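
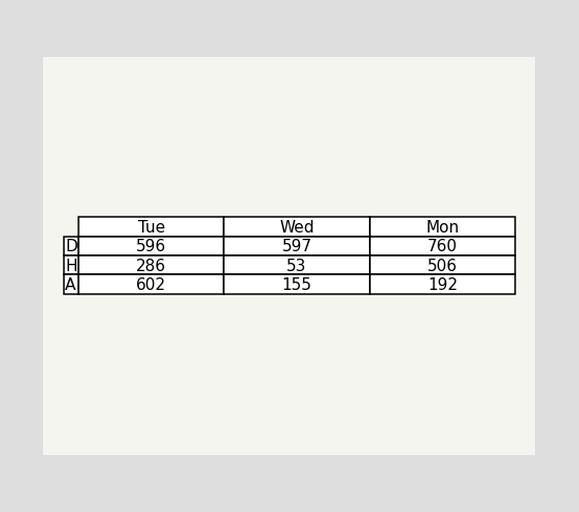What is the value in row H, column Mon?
506

The (H, Mon) cell reads 506.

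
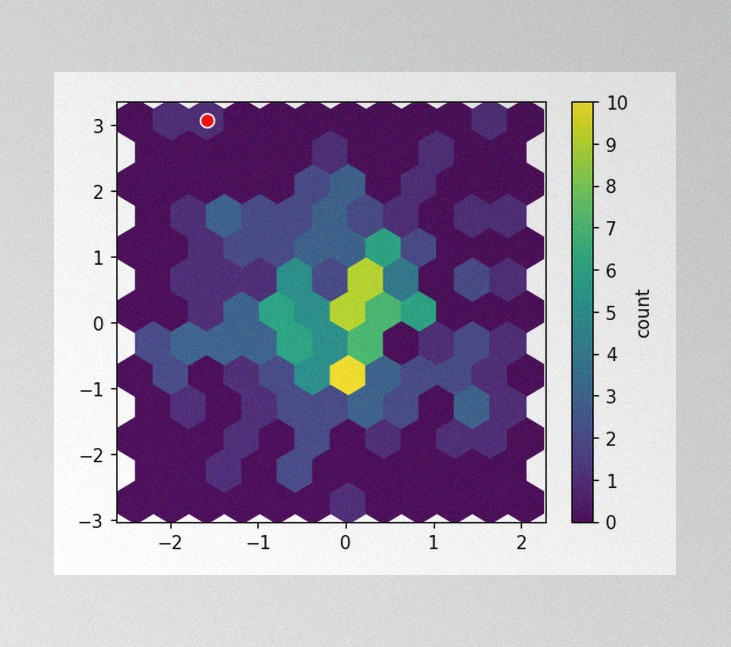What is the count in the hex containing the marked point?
1

The image has some photo noise and uneven lighting. The marked hex reads 1 on the colorbar.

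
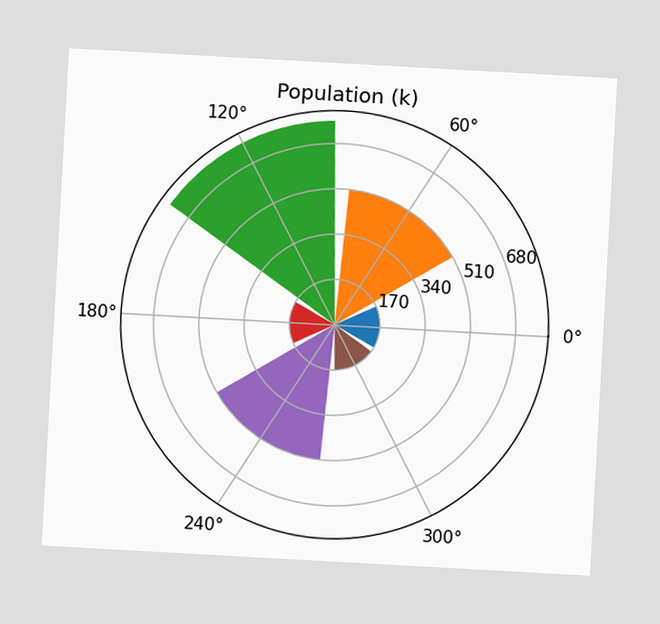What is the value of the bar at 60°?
510k

The chart is tilted about 3° clockwise. The bar at 60° reaches 510k on the radial axis.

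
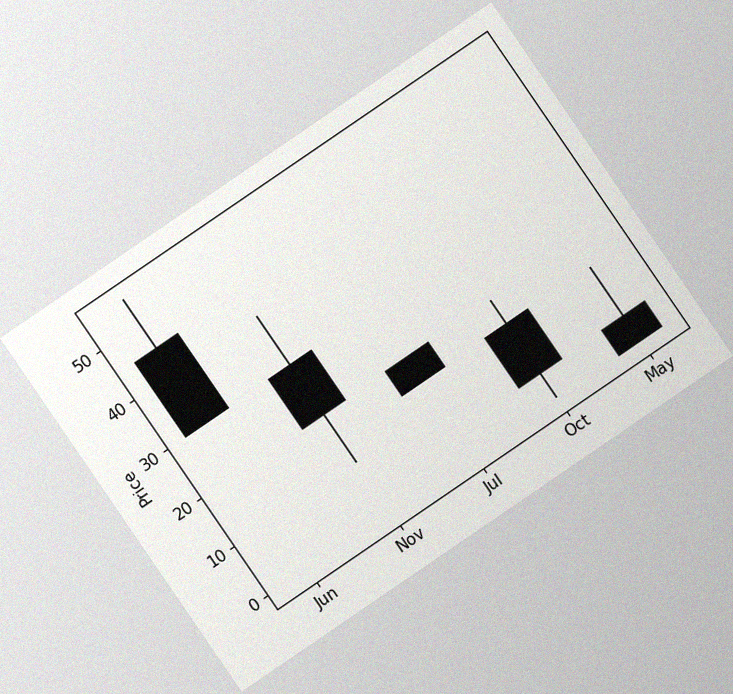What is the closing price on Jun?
The chart is tilted about 34° counter-clockwise, with some photo noise. The Jun candle closes at 30.

30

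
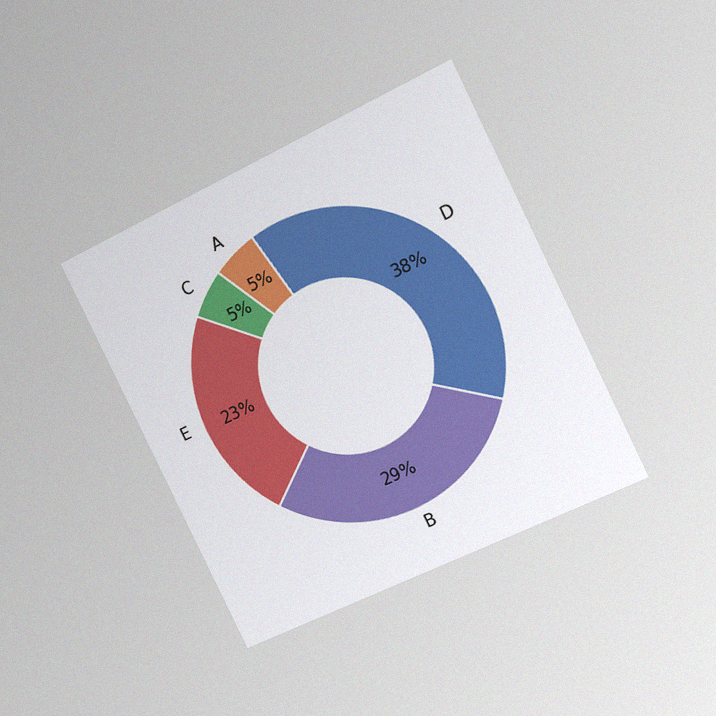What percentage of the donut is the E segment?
The chart is tilted about 26° counter-clockwise and viewed at a slight angle, with some photo noise. The E segment takes up 23% of the ring.

23%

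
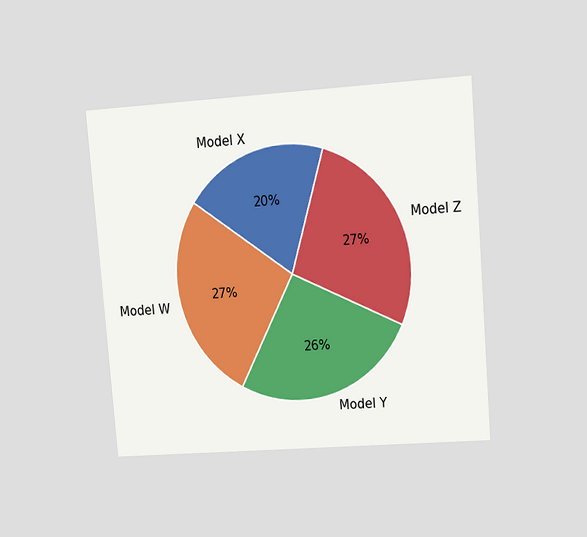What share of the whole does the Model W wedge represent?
27%

The chart is tilted about 5° counter-clockwise and viewed at a slight angle. The Model W slice takes up 27% of the pie.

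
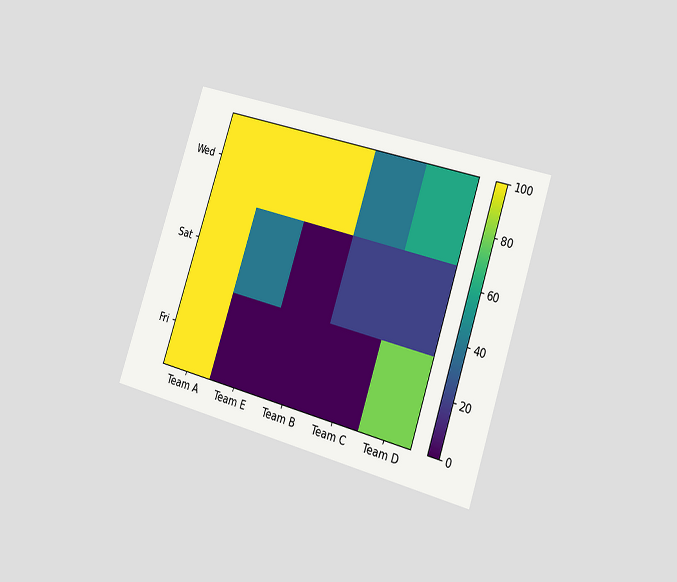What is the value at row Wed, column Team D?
60

The chart is tilted about 18° clockwise and viewed slightly from the right. Matching cell (Wed, Team D) against the colorbar gives 60.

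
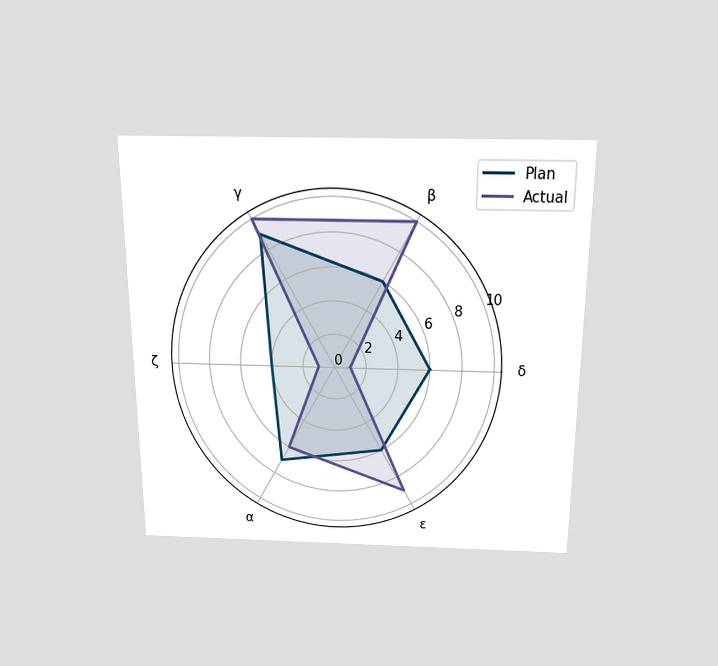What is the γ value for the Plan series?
The chart is viewed slightly from above. On the γ axis, Plan reaches 9.

9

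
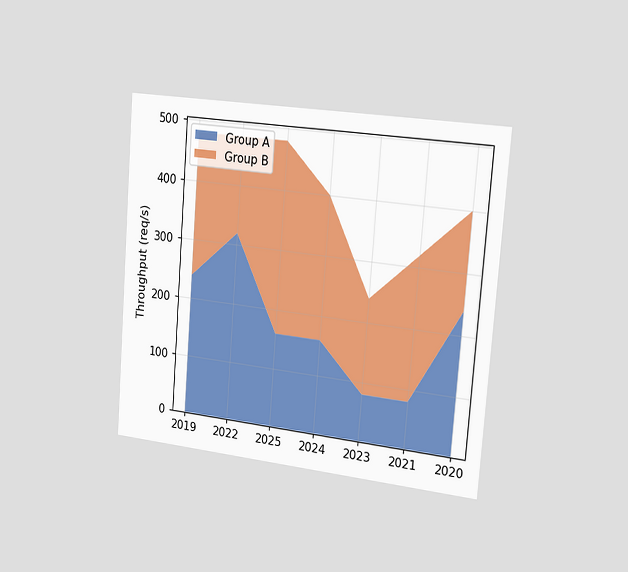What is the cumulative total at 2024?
The chart is tilted about 4° clockwise and viewed slightly from the right. The stacked total at 2024 reaches 400req/s.

400req/s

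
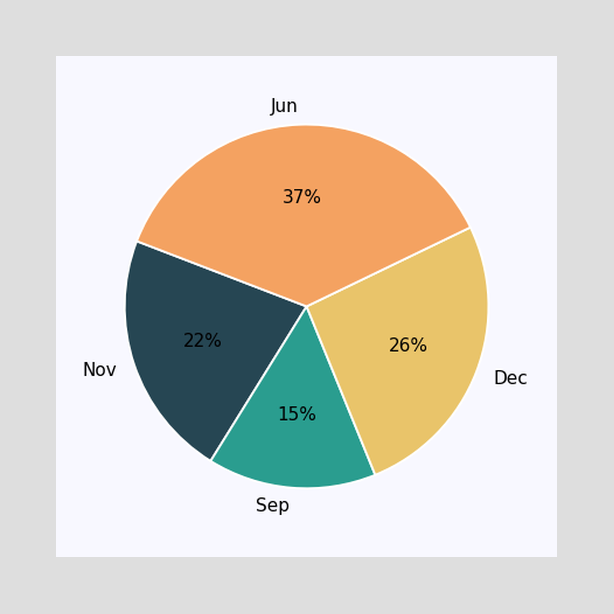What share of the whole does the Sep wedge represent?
The Sep slice takes up 15% of the pie.

15%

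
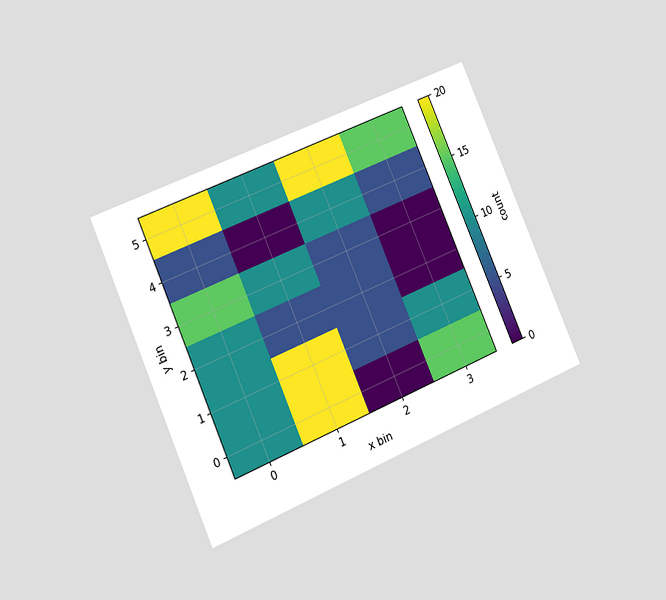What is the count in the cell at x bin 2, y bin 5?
20

The chart is tilted about 23° counter-clockwise and viewed slightly from the left. Matching the cell (2, 5) against the colorbar gives 20.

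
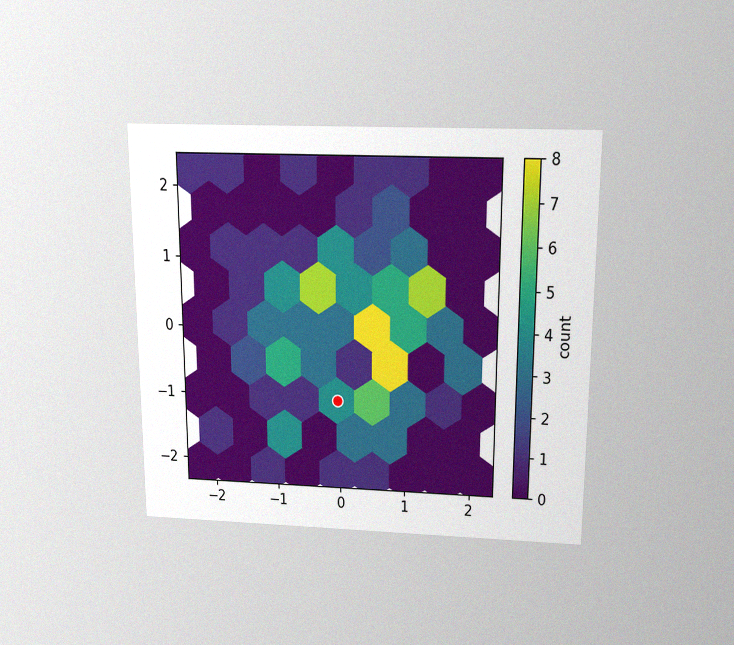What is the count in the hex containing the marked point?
4

The chart is viewed slightly from above, with some photo noise. The marked hex reads 4 on the colorbar.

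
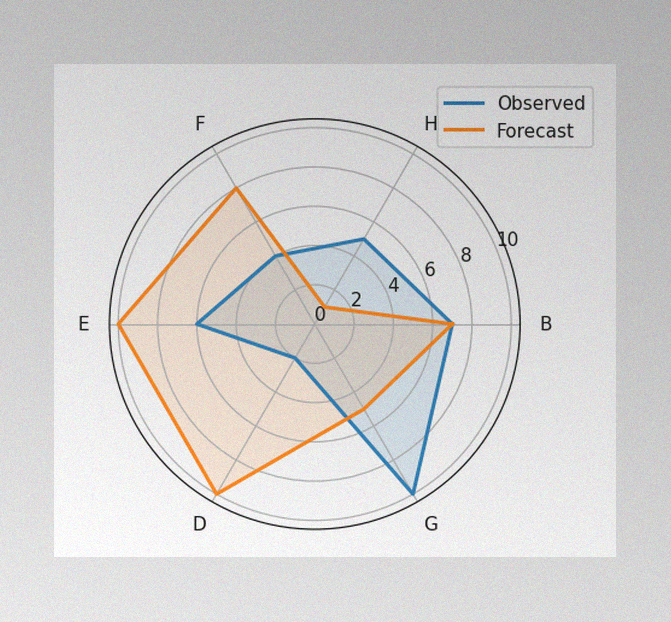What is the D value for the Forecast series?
The image has some photo noise and uneven lighting. On the D axis, Forecast reaches 10.

10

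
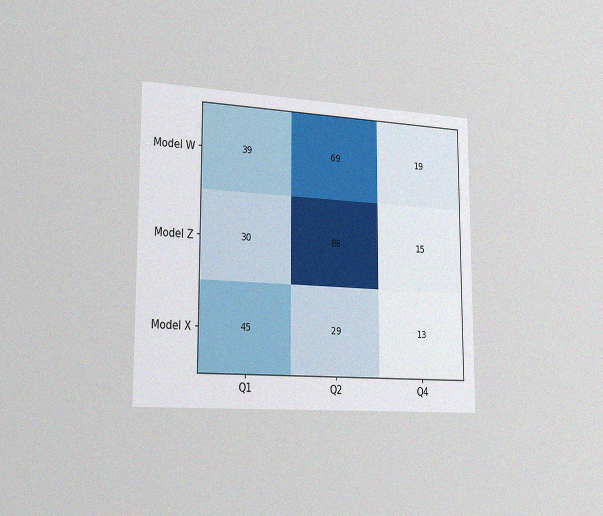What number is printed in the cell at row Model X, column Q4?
13

The chart is viewed slightly from the left, with some photo noise. The (Model X, Q4) cell reads 13.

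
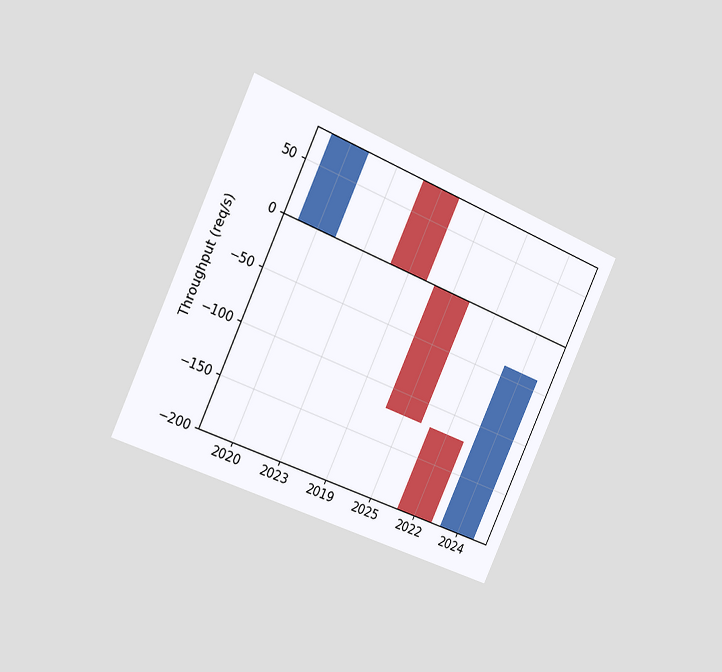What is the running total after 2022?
The chart is tilted about 25° clockwise and viewed slightly from the left. After 2022 the running total reaches -200req/s.

-200req/s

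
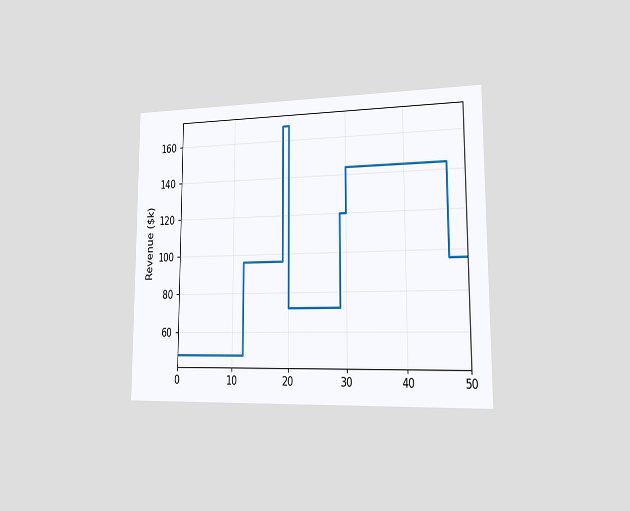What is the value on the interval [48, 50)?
The chart is viewed slightly from the right. On [48, 50) the step sits at $96k.

$96k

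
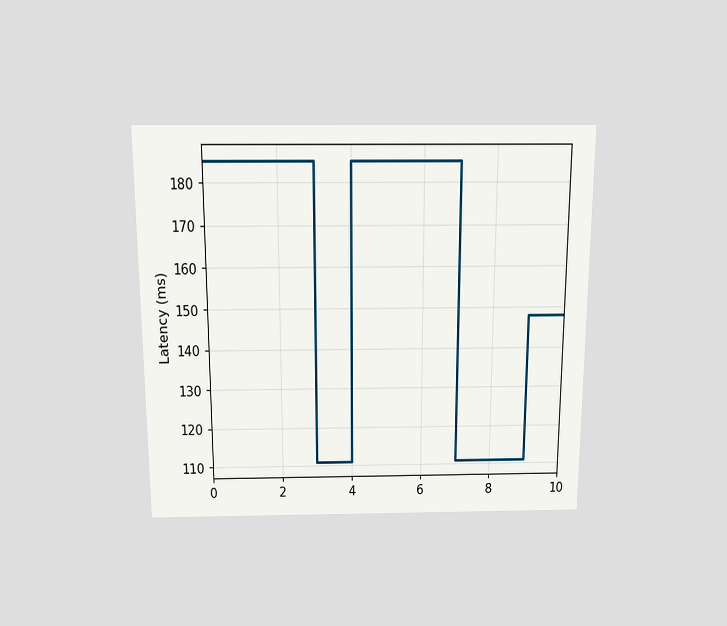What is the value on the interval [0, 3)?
The chart is viewed slightly from above. On [0, 3) the step sits at 185ms.

185ms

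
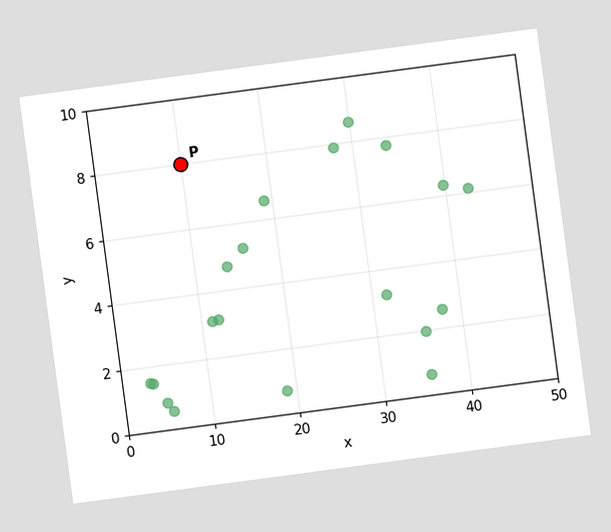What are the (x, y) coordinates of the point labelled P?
The chart is tilted about 8° counter-clockwise. Following the gridlines from P to each axis, P sits at (10, 8).

(10, 8)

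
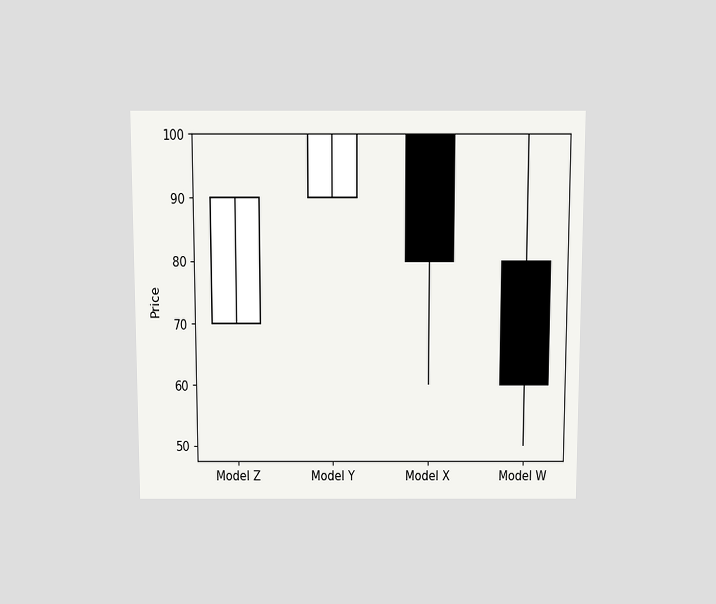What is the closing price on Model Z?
90

The chart is viewed slightly from above. The Model Z candle closes at 90.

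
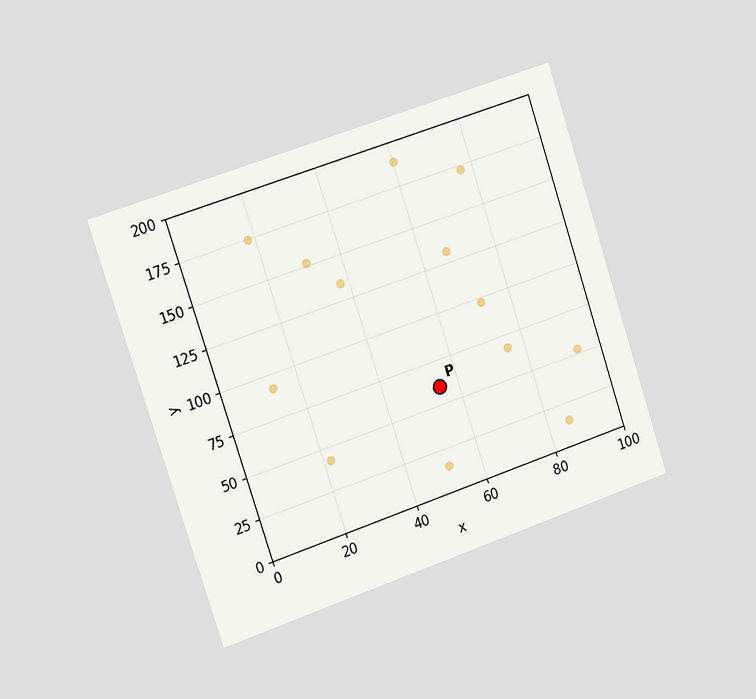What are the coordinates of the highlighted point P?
(55, 60)

The chart is tilted about 18° counter-clockwise and viewed slightly from the left. Following the gridlines from P to each axis, P sits at (55, 60).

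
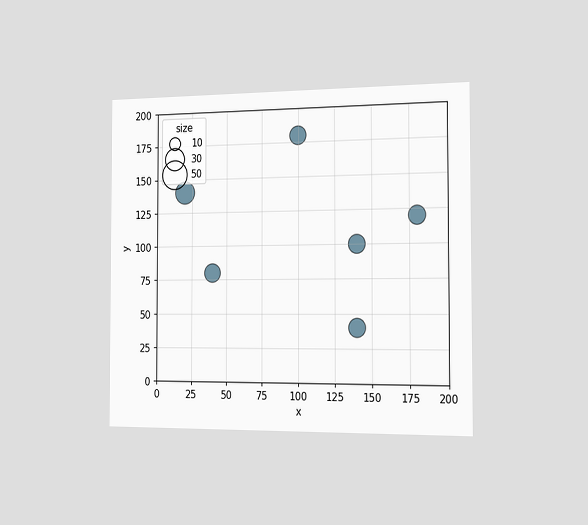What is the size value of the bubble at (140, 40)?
The chart is viewed slightly from the right. Matching the bubble at (140, 40) against the size legend gives 20.

20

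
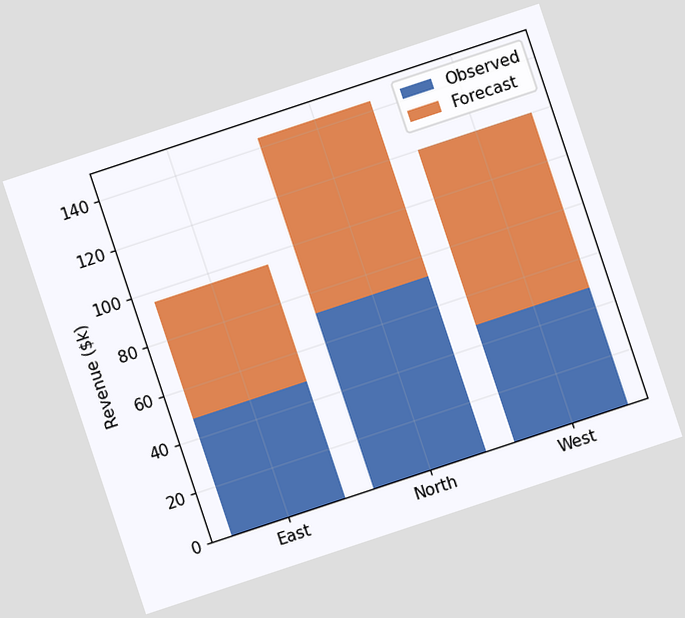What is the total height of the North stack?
The chart is tilted about 18° counter-clockwise. The North stack's top reaches $144k on the y-axis.

$144k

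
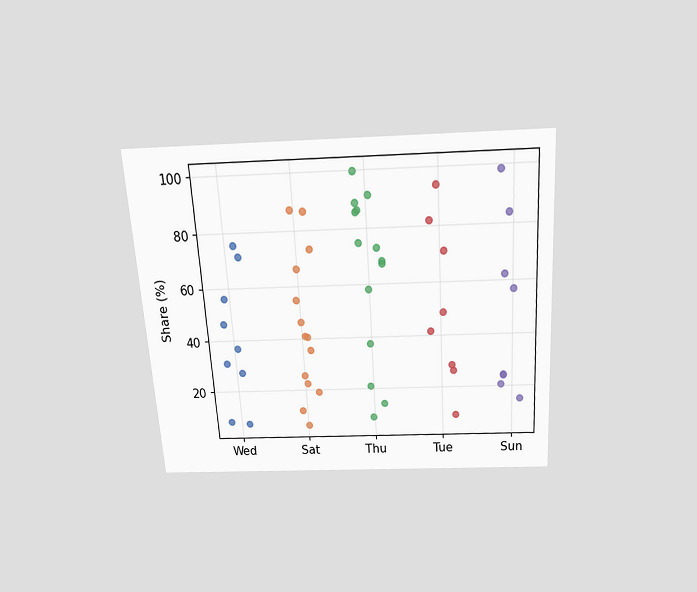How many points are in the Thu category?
14

The chart is tilted about 4° counter-clockwise and viewed slightly from above. Counting the markers in the Thu column gives 14.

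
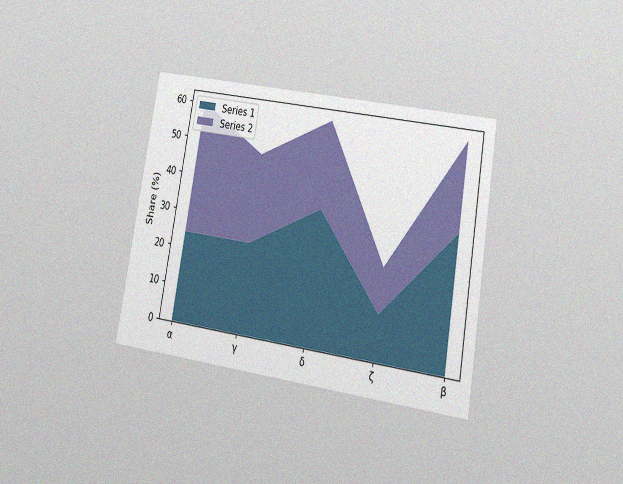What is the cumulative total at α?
60%

The chart is tilted about 10° clockwise and viewed at a slight angle, with some photo noise. The stacked total at α reaches 60%.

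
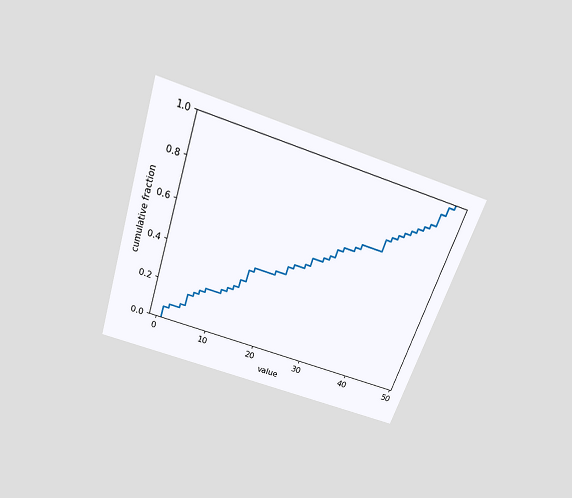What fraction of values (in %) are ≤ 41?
80%

The chart is tilted about 18° clockwise and viewed slightly from above. At x=41 the ECDF step is at 80%.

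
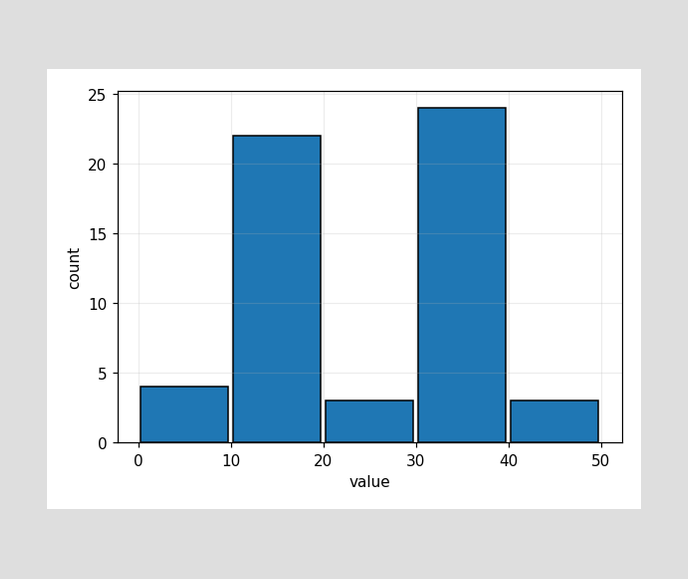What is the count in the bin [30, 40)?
24

The [30, 40) bin has height 24.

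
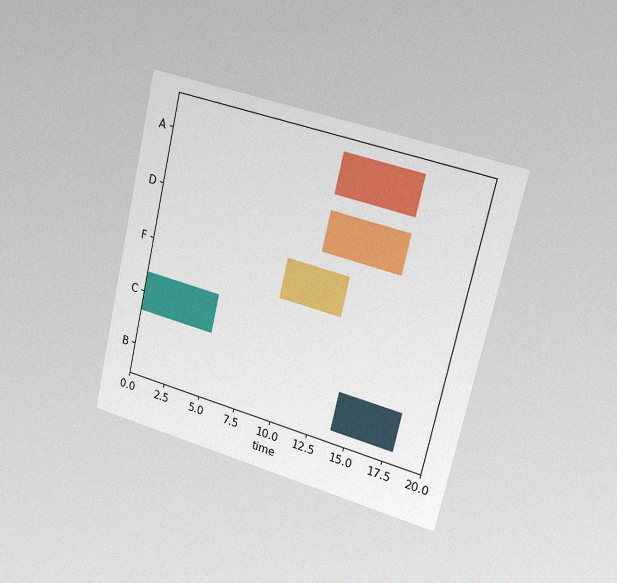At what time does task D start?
11

The chart is tilted about 13° clockwise and viewed slightly from the right, with some photo noise. The D bar begins at t=11.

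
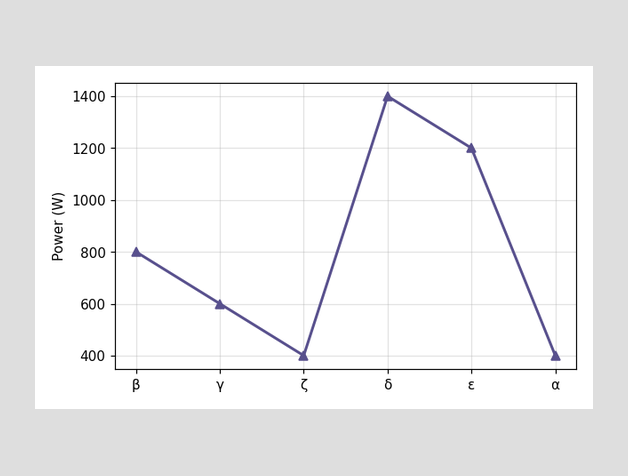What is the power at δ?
At δ, the line is at 1400W.

1400W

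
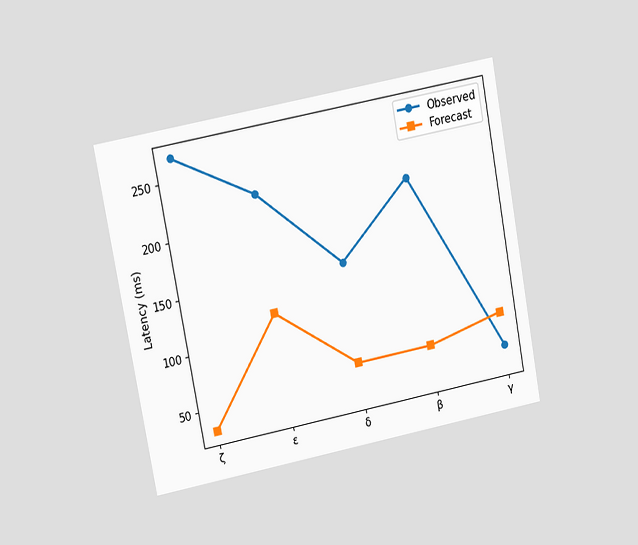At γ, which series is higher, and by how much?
The chart is tilted about 11° counter-clockwise and viewed at a slight angle. At γ, Forecast sits above the other line by 30ms.

Forecast, by 30ms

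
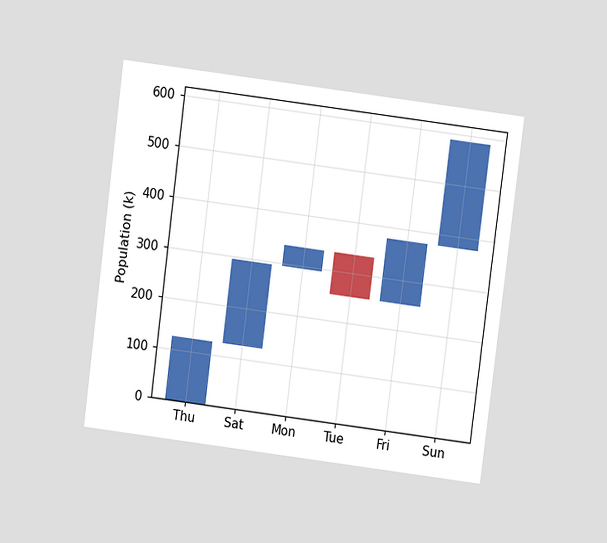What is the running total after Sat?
294k

The chart is tilted about 7° clockwise and viewed at a slight angle. After Sat the running total reaches 294k.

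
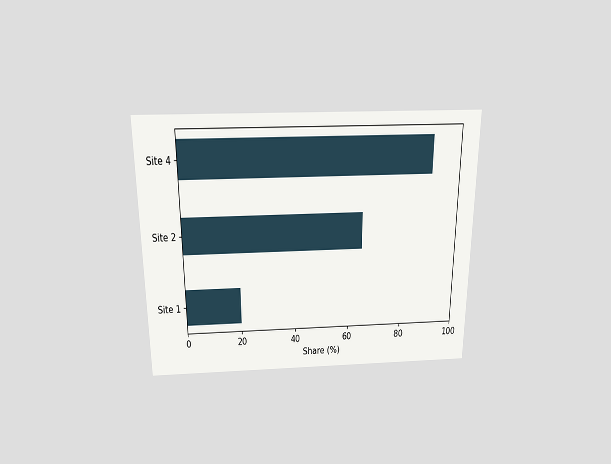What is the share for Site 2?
The chart is viewed slightly from above. Reading along the chart's x-axis, the Site 2 bar reaches 65%.

65%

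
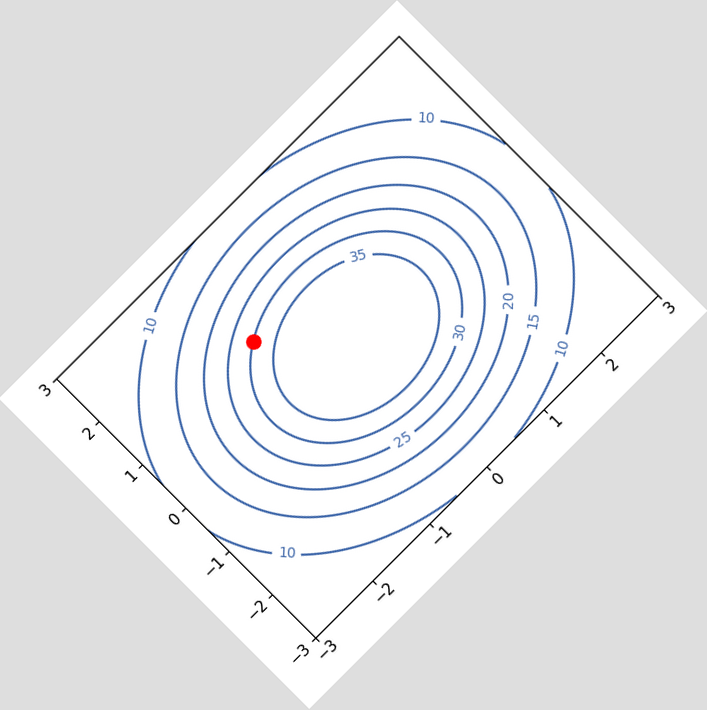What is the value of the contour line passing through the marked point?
The chart is tilted about 45° counter-clockwise. The marked point sits on the contour labelled 30.

30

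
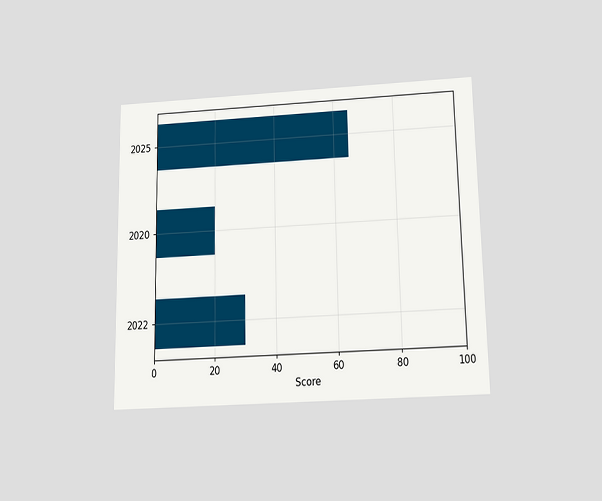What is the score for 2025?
The chart is viewed slightly from below. Reading along the chart's x-axis, the 2025 bar reaches 65.

65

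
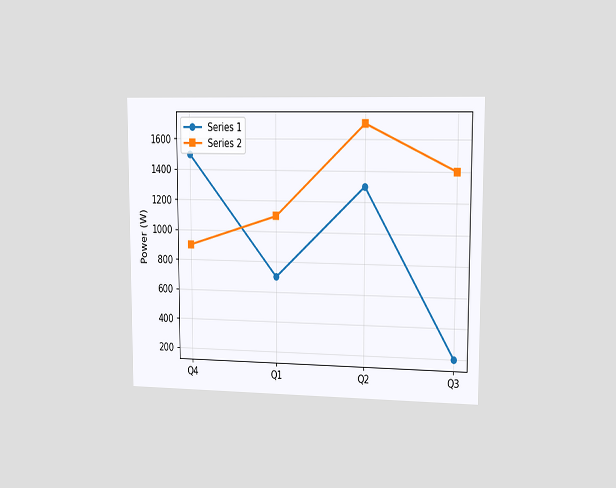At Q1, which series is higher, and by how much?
Series 2, by 400W

The chart is viewed slightly from the right. At Q1, Series 2 sits above the other line by 400W.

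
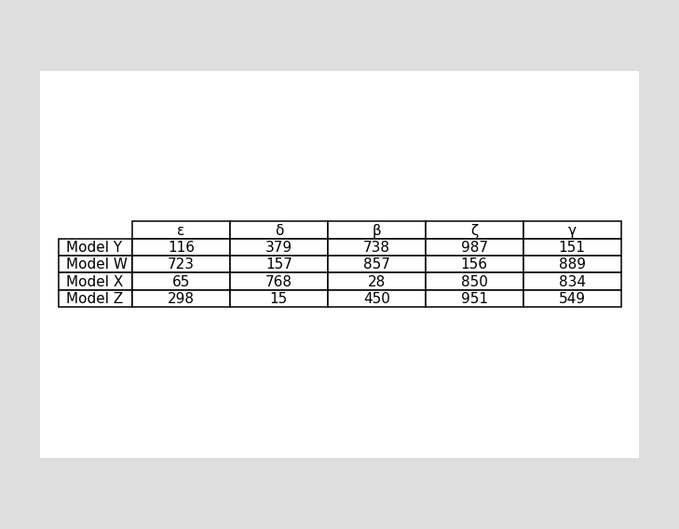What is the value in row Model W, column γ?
The (Model W, γ) cell reads 889.

889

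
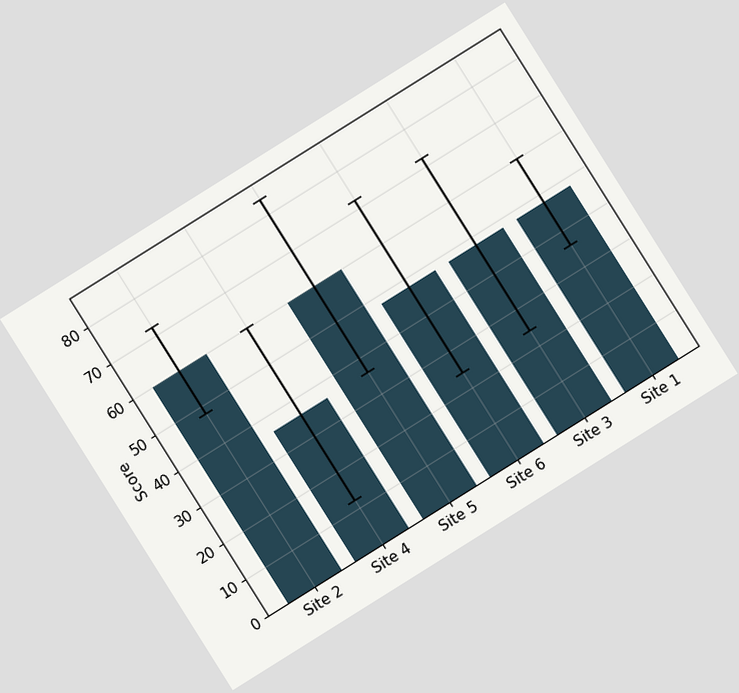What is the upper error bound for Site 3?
72

The chart is tilted about 32° counter-clockwise. The Site 3 bar's upper whisker reaches 72.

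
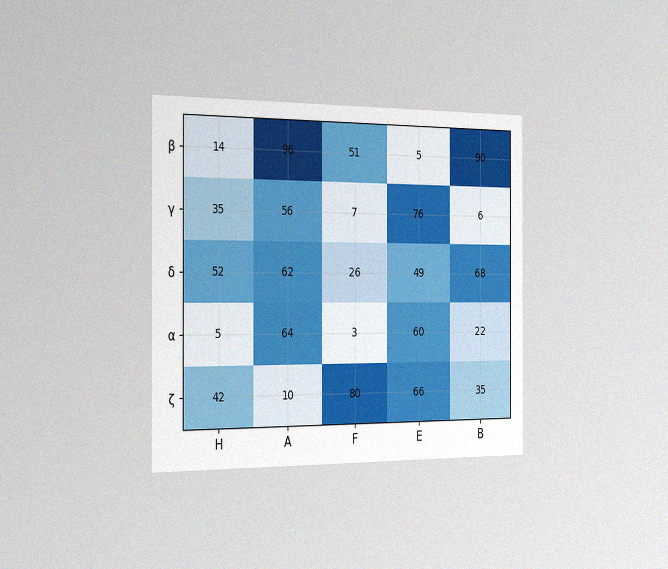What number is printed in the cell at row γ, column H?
The chart is viewed slightly from the left, with some photo noise. The (γ, H) cell reads 35.

35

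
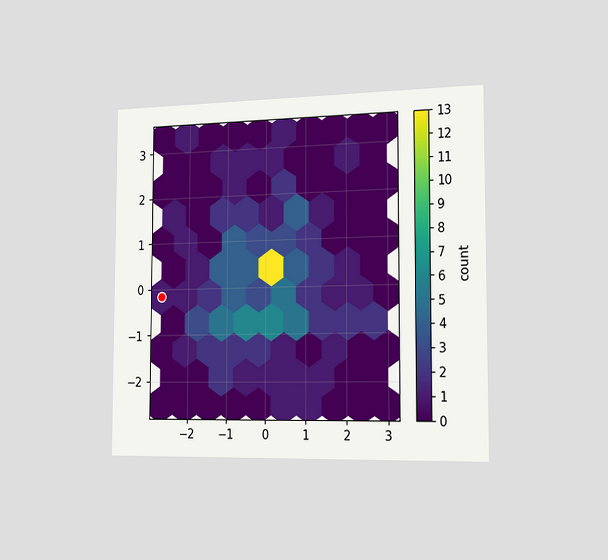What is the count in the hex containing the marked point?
1

The chart is viewed slightly from the right. The marked hex reads 1 on the colorbar.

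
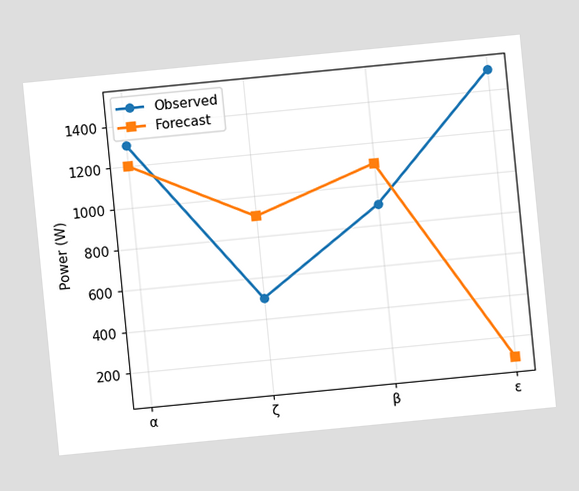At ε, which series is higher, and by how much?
The chart is tilted about 6° counter-clockwise. At ε, Observed sits above the other line by 1400W.

Observed, by 1400W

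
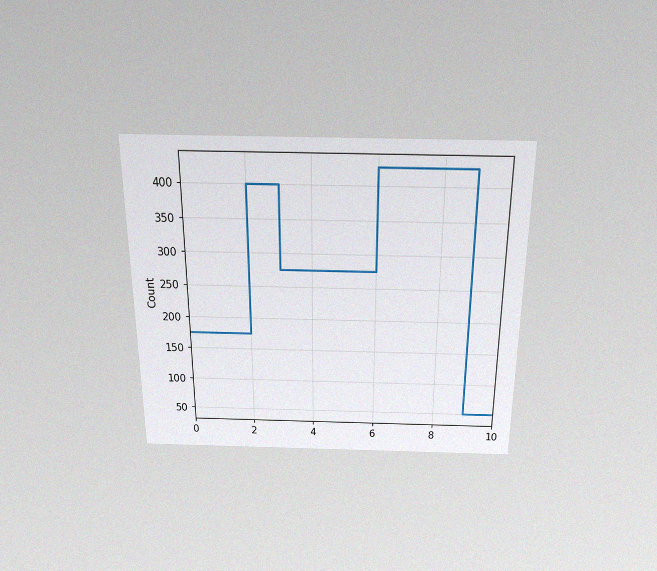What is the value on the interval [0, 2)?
175

The chart is viewed slightly from above, with some photo noise. On [0, 2) the step sits at 175.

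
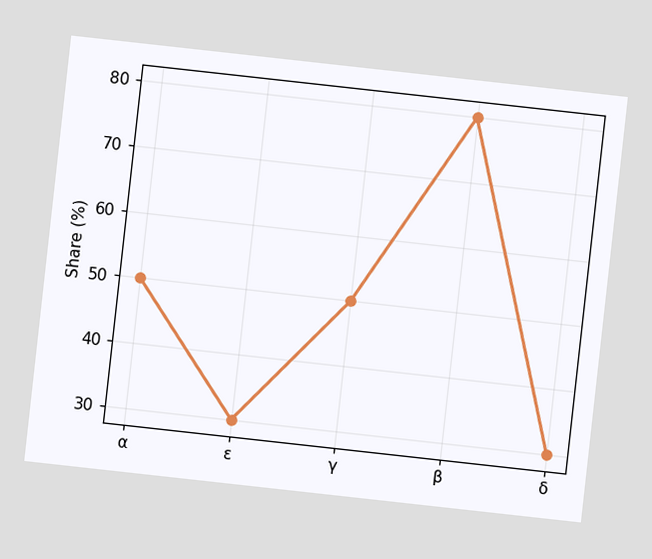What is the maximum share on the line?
The chart is tilted about 6° clockwise. The highest point is at β, and reading across to the y-axis gives 80%.

80%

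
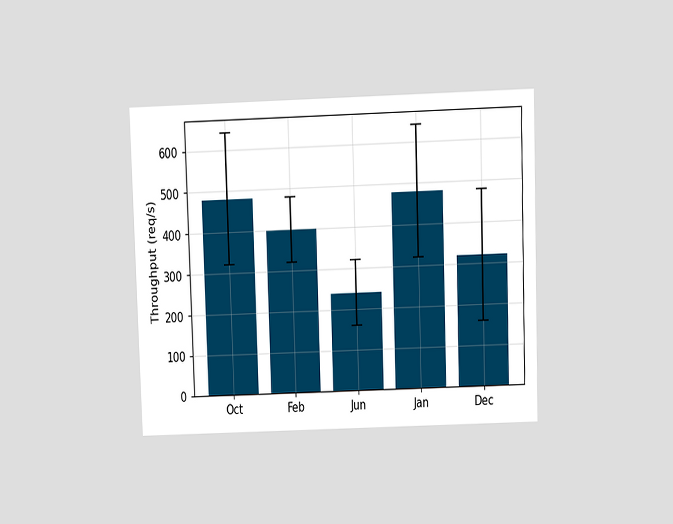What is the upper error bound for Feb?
480req/s

The chart is viewed at a slight angle. The Feb bar's upper whisker reaches 480req/s.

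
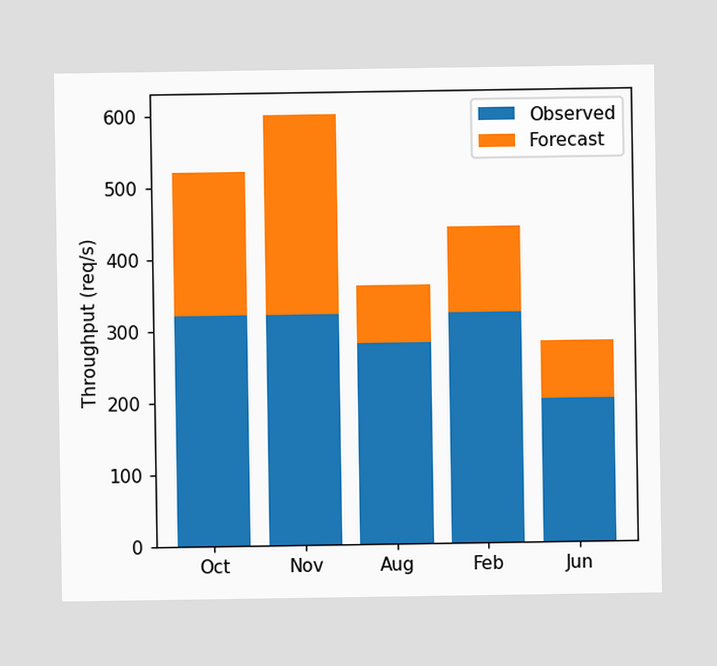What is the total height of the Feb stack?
440req/s

The Feb stack's top reaches 440req/s on the y-axis.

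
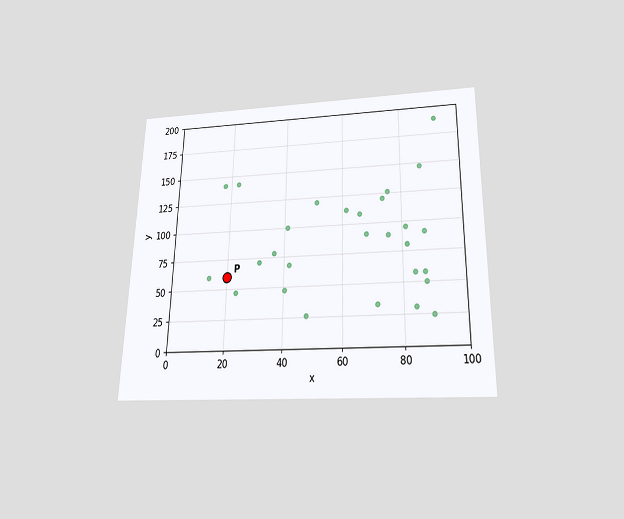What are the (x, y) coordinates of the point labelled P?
(20, 60)

The chart is viewed slightly from below. Following the gridlines from P to each axis, P sits at (20, 60).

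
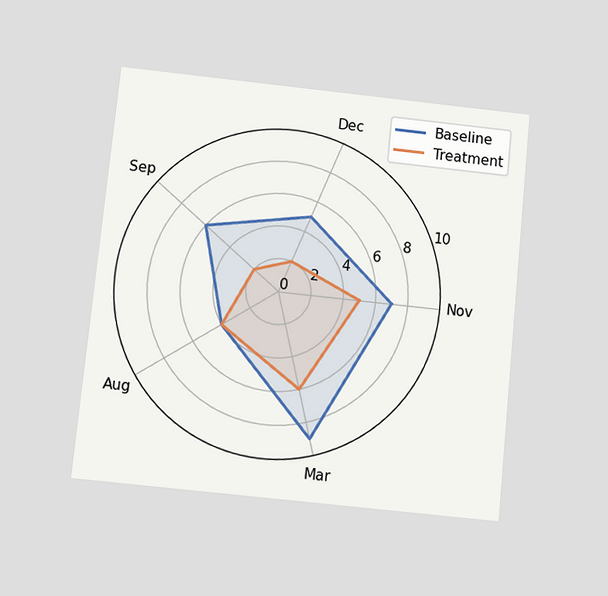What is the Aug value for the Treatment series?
The chart is tilted about 6° clockwise and viewed slightly from below. On the Aug axis, Treatment reaches 4.

4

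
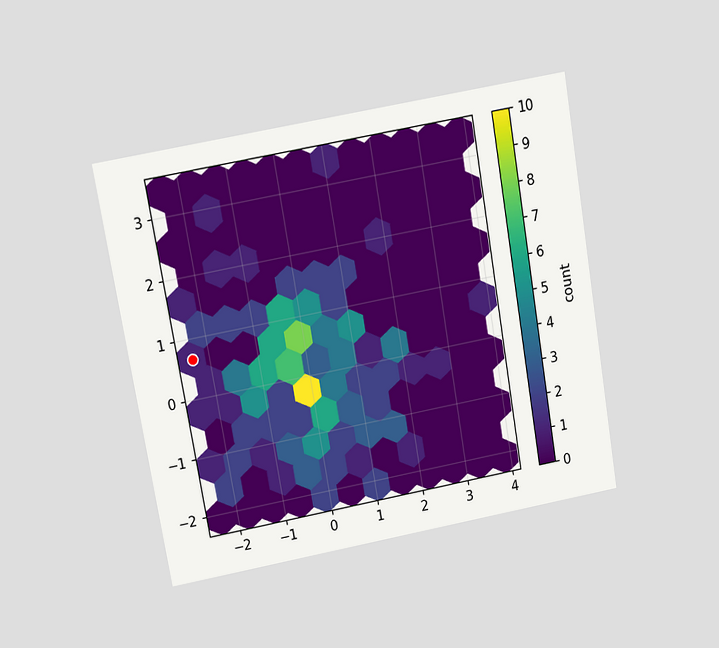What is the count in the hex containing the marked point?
The chart is tilted about 10° counter-clockwise and viewed slightly from above. The marked hex reads 1 on the colorbar.

1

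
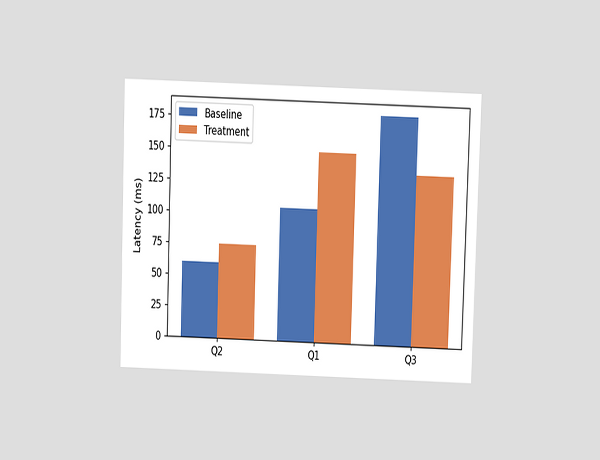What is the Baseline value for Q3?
180ms

The chart is viewed slightly from above. The Baseline bar at Q3 reaches 180ms on the y-axis.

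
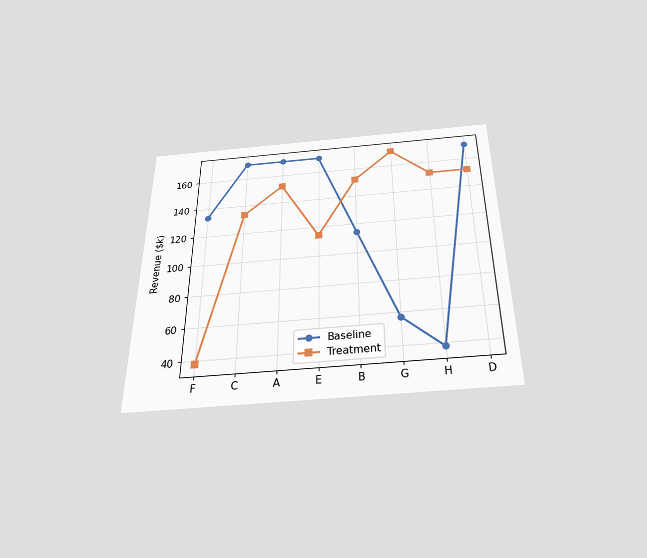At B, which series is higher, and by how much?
Treatment, by $38k

The chart is viewed slightly from below. At B, Treatment sits above the other line by $38k.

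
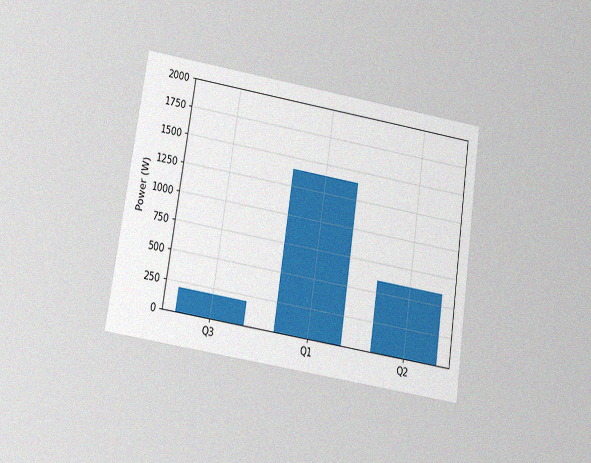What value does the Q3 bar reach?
200W

The chart is tilted about 9° clockwise and viewed slightly from below, with some photo noise. Reading along the chart's y-axis, the Q3 bar reaches 200W.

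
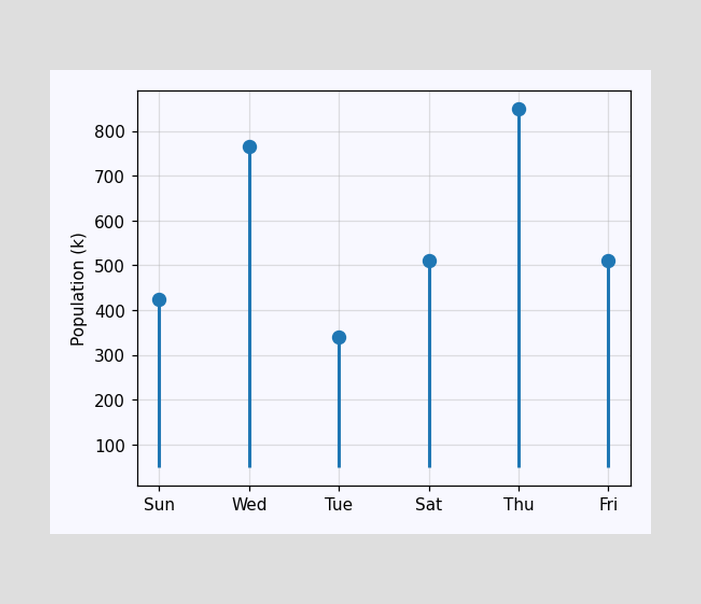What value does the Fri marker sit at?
The Fri marker sits at 510k.

510k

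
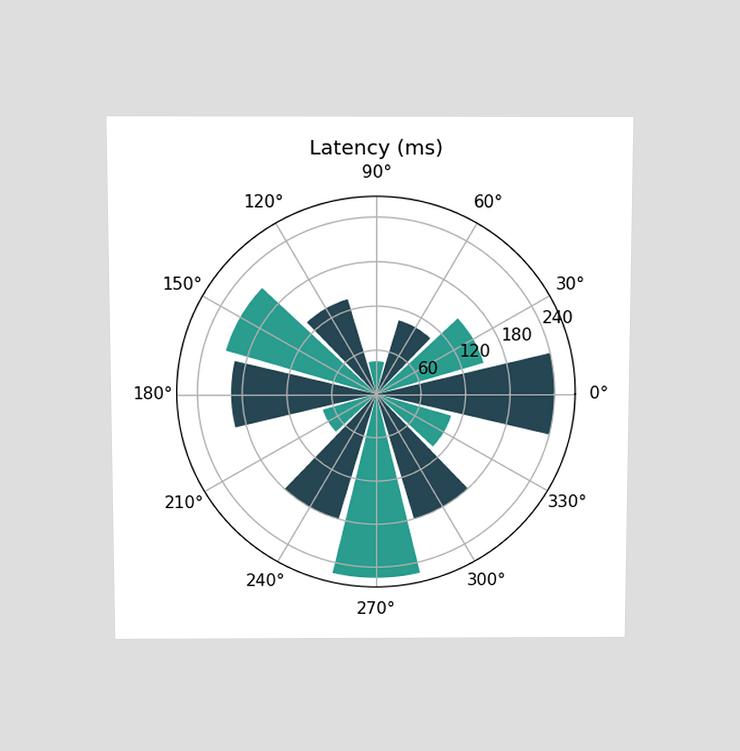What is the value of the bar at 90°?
45ms

The chart is viewed slightly from above. The bar at 90° reaches 45ms on the radial axis.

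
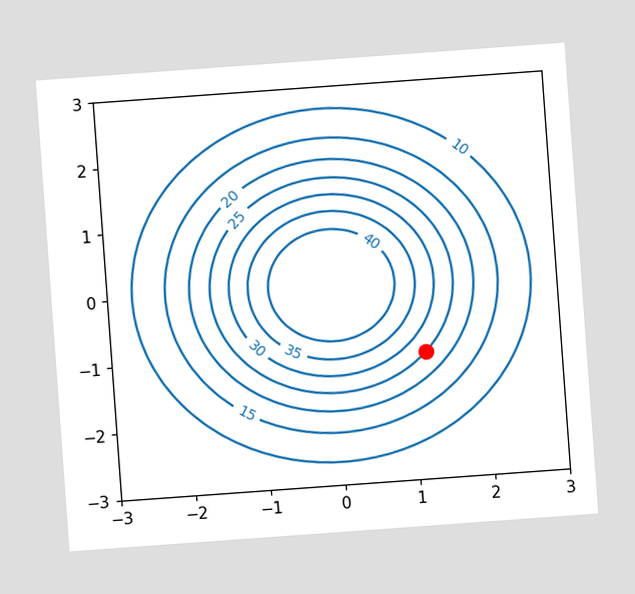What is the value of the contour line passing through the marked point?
25

The chart is tilted about 4° counter-clockwise. The marked point sits on the contour labelled 25.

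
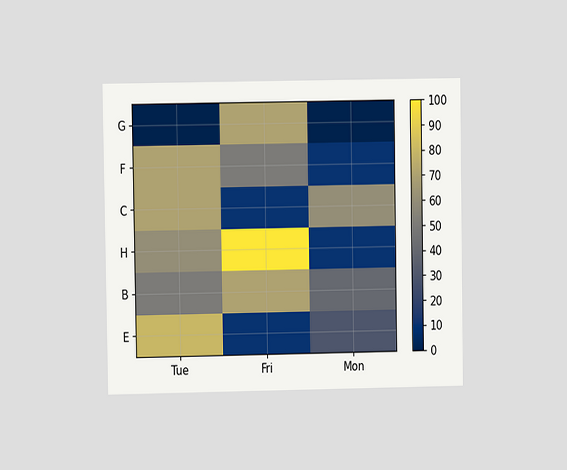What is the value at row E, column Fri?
10

The chart is viewed at a slight angle. Matching cell (E, Fri) against the colorbar gives 10.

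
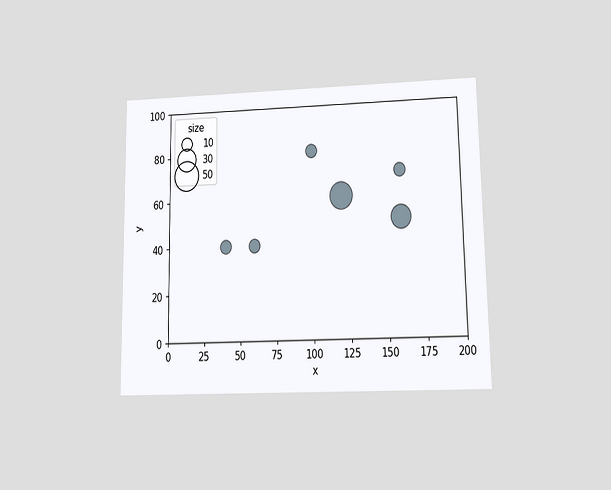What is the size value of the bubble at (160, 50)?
The chart is viewed at a slight angle. Matching the bubble at (160, 50) against the size legend gives 30.

30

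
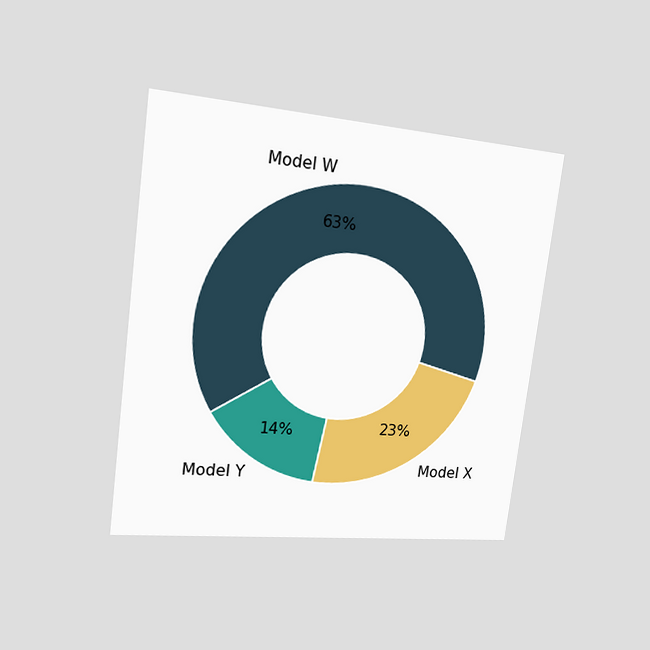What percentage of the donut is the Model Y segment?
The chart is tilted about 7° clockwise and viewed slightly from the left. The Model Y segment takes up 14% of the ring.

14%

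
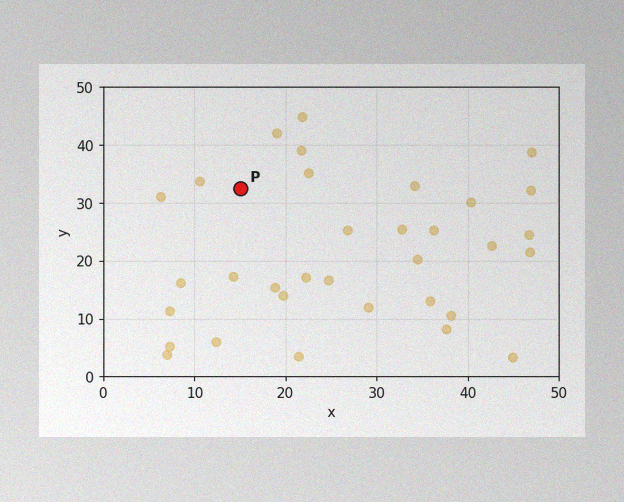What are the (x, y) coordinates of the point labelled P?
(15, 32.5)

The image has some photo noise and uneven lighting. Following the gridlines from P to each axis, P sits at (15, 32.5).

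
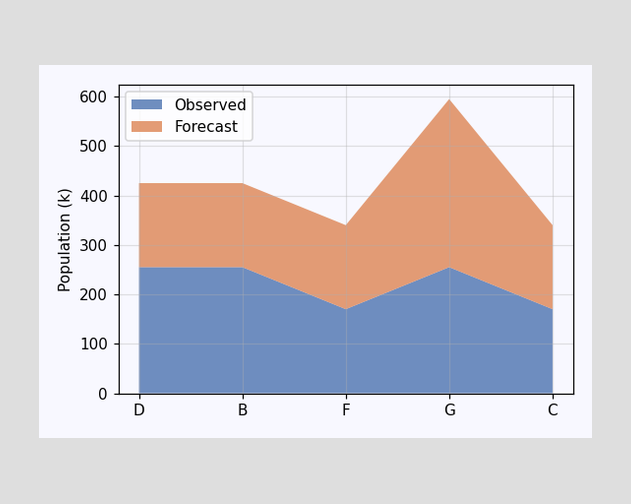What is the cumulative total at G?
595k

The stacked total at G reaches 595k.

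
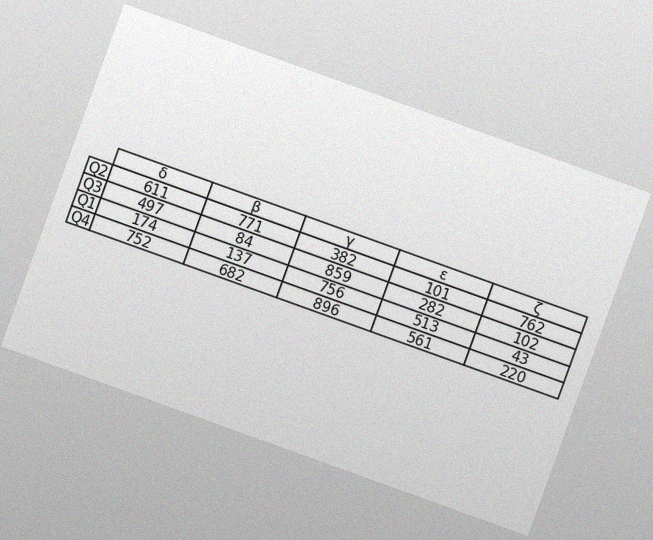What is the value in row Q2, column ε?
101

The chart is tilted about 20° clockwise, with some photo noise. The (Q2, ε) cell reads 101.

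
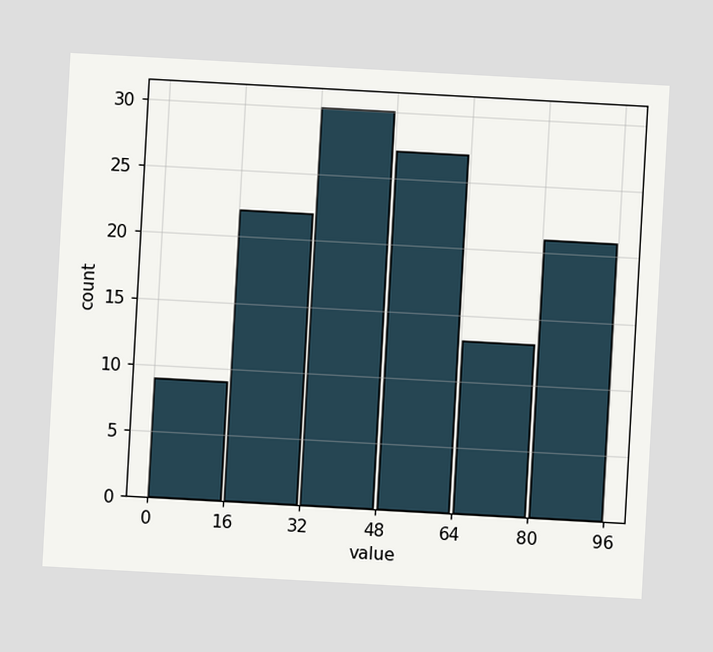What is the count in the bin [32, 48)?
30

The chart is tilted about 3° clockwise. The [32, 48) bin has height 30.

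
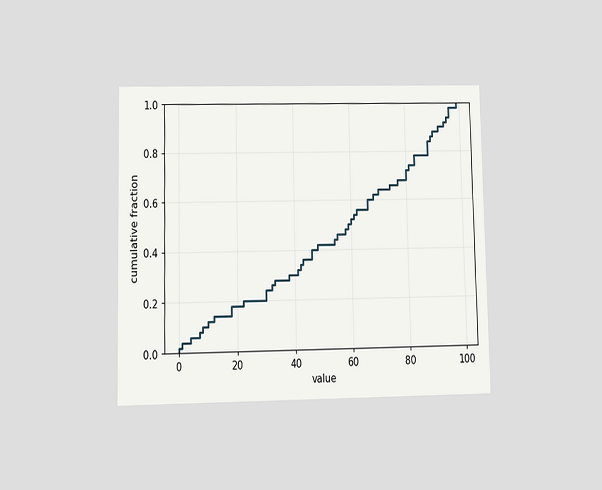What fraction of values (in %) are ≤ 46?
40%

The chart is viewed at a slight angle. At x=46 the ECDF step is at 40%.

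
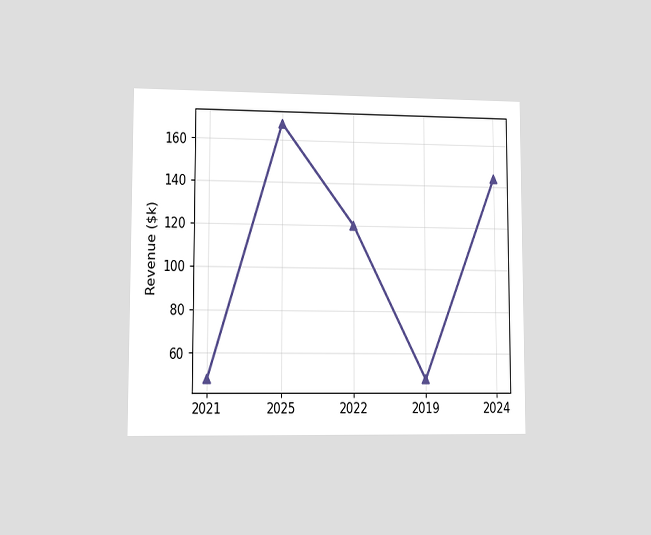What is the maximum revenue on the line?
$168k

The chart is viewed at a slight angle. The highest point is at 2025, and reading across to the y-axis gives $168k.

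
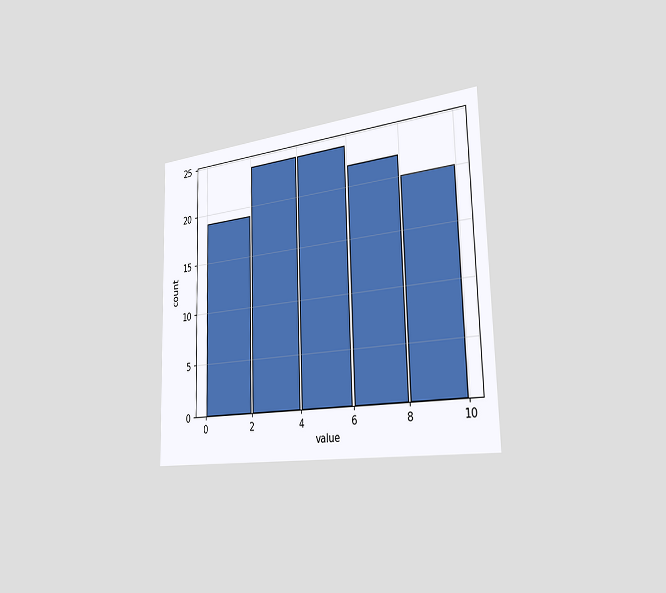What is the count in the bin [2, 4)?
The chart is viewed slightly from the right. The [2, 4) bin has height 24.

24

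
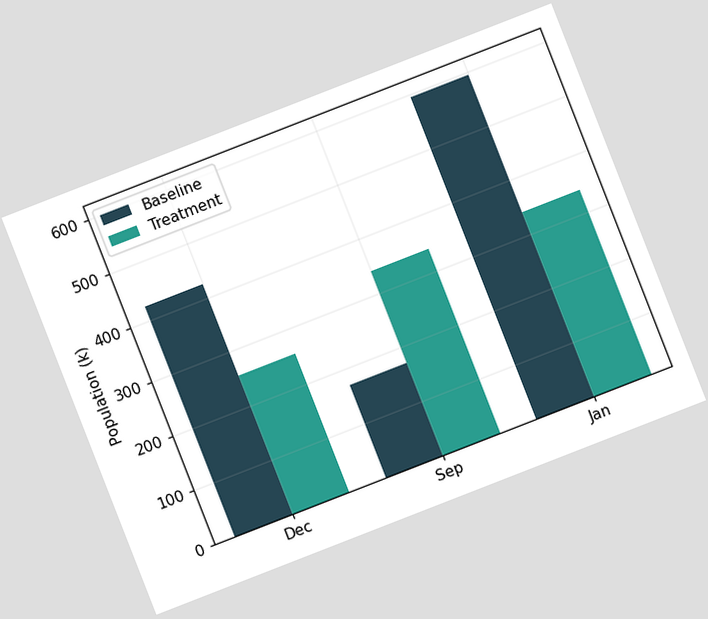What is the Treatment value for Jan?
340k

The chart is tilted about 21° counter-clockwise. The Treatment bar at Jan reaches 340k on the y-axis.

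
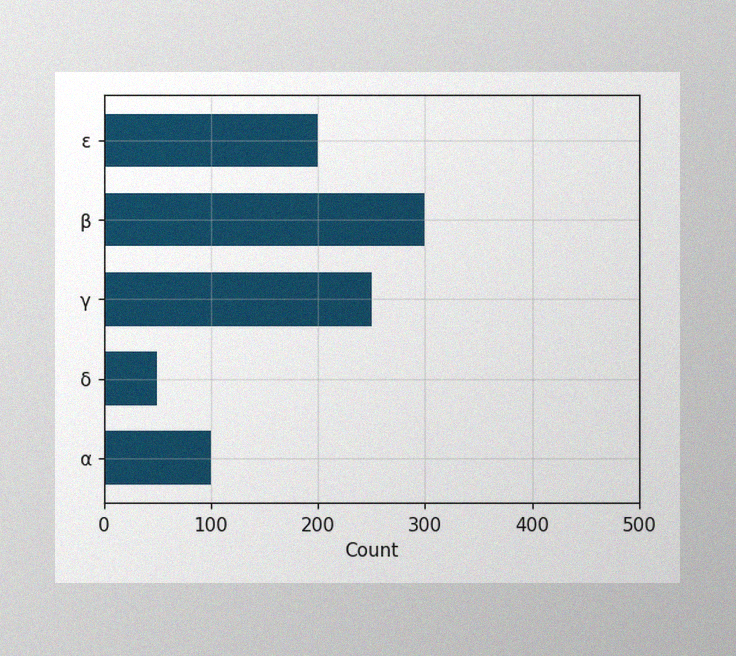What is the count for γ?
250

The image has some photo noise and uneven lighting. Reading along the chart's x-axis, the γ bar reaches 250.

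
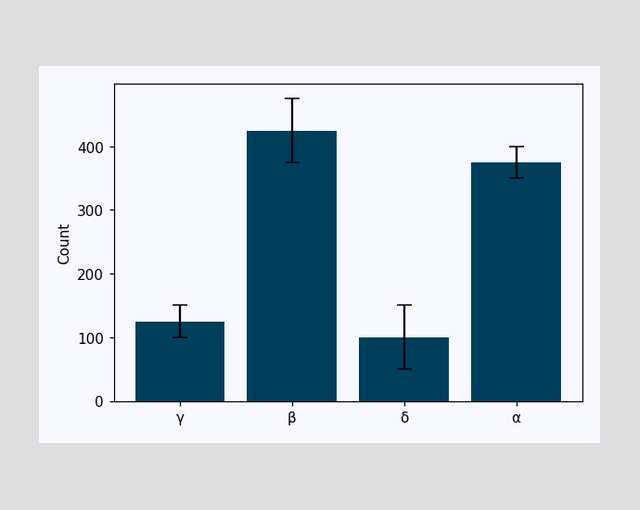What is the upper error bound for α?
The α bar's upper whisker reaches 400.

400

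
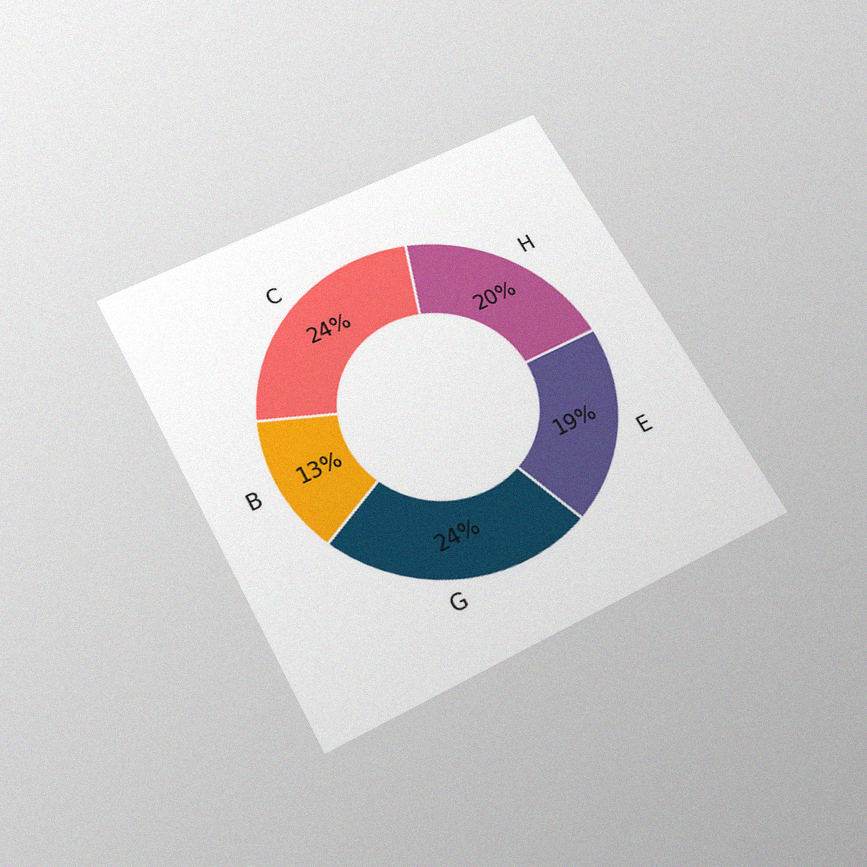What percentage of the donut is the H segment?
20%

The chart is tilted about 28° counter-clockwise and viewed slightly from below, with some photo noise. The H segment takes up 20% of the ring.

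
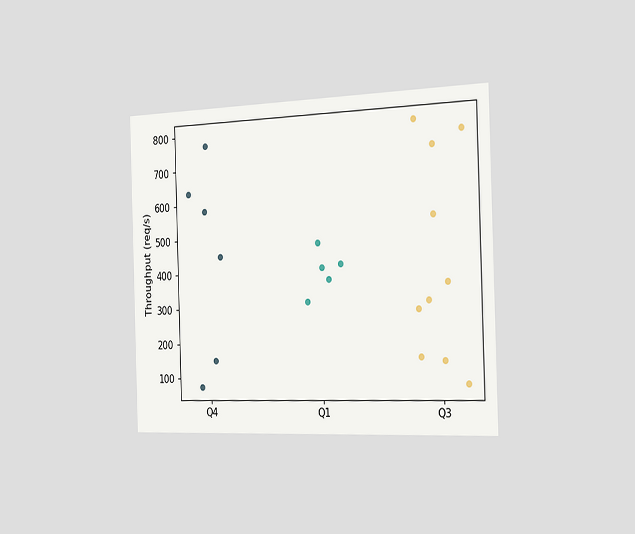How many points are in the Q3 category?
The chart is viewed slightly from the right. Counting the markers in the Q3 column gives 10.

10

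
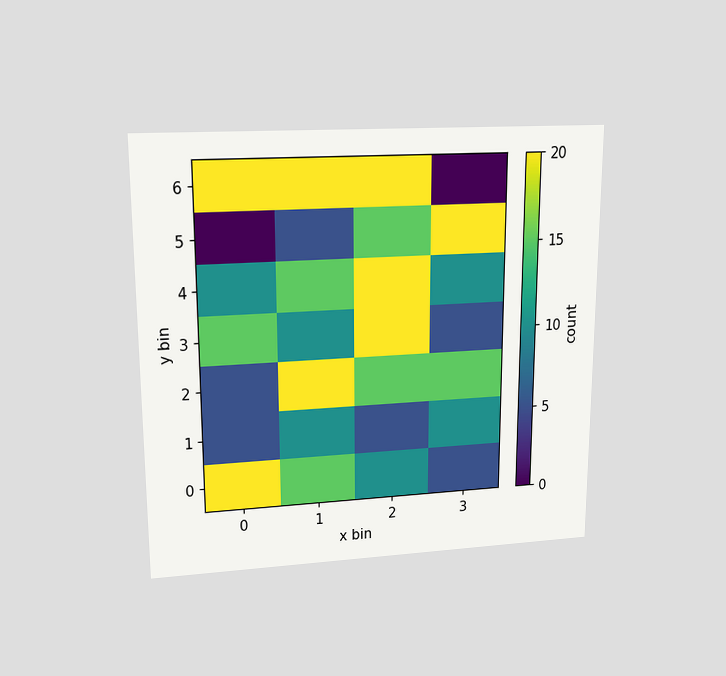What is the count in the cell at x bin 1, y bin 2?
20

The chart is viewed at a slight angle. Matching the cell (1, 2) against the colorbar gives 20.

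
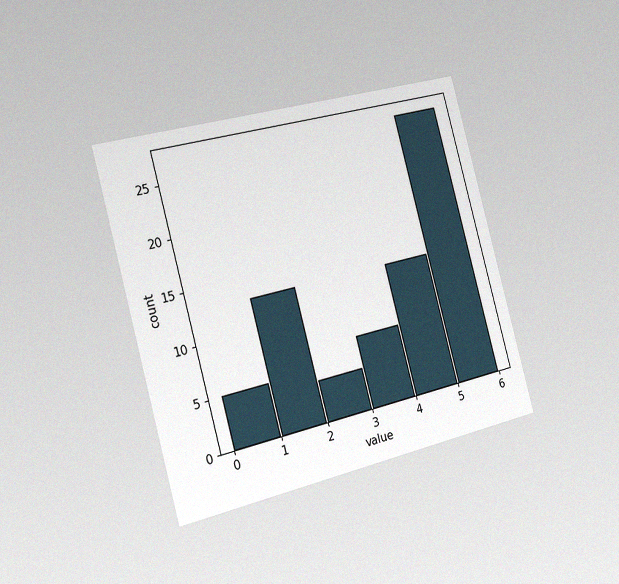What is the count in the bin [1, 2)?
The chart is tilted about 15° counter-clockwise and viewed slightly from the left, with some photo noise. The [1, 2) bin has height 13.

13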